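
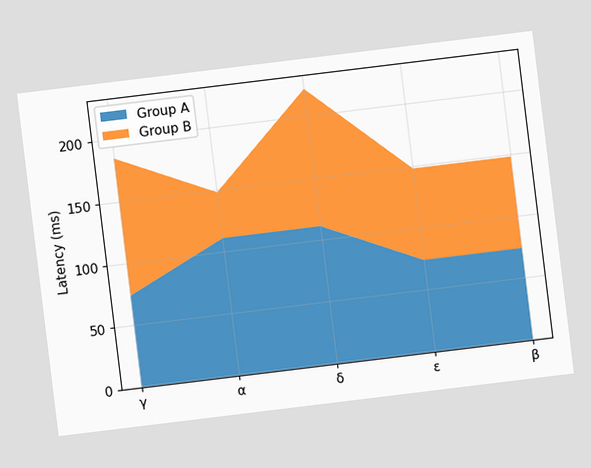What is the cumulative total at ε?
148ms

The chart is tilted about 7° counter-clockwise. The stacked total at ε reaches 148ms.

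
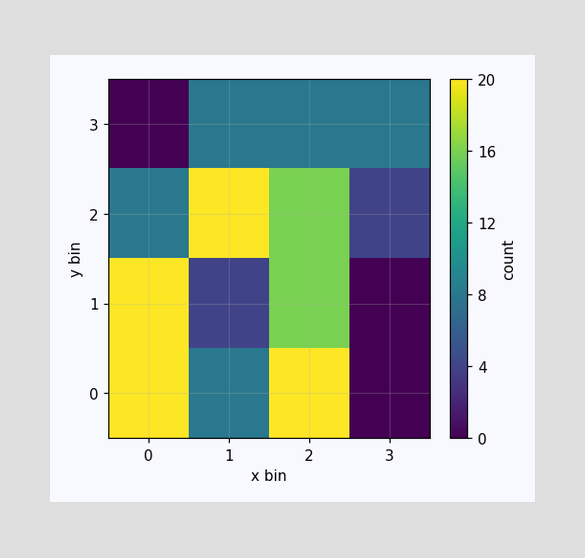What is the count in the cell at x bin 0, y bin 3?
Matching the cell (0, 3) against the colorbar gives 0.

0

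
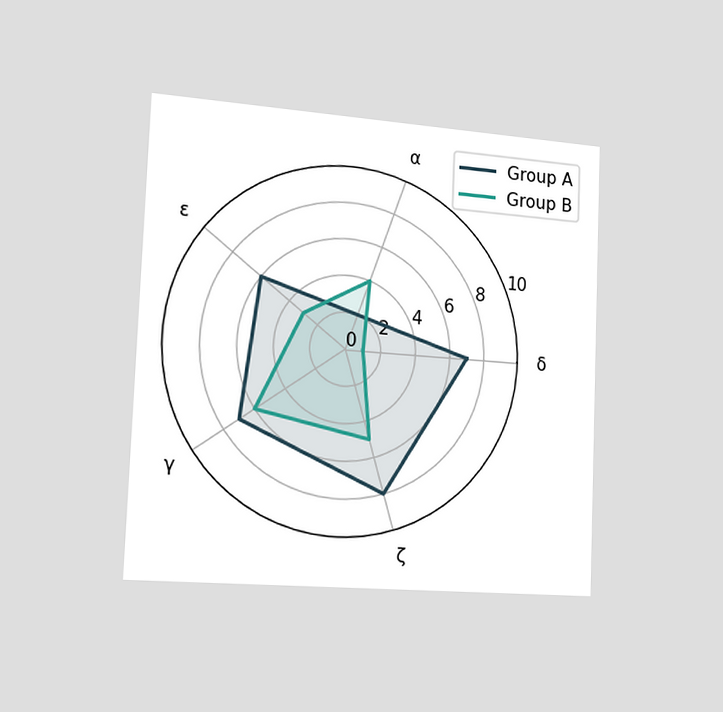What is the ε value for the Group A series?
The chart is tilted about 2° clockwise and viewed slightly from the left. On the ε axis, Group A reaches 6.

6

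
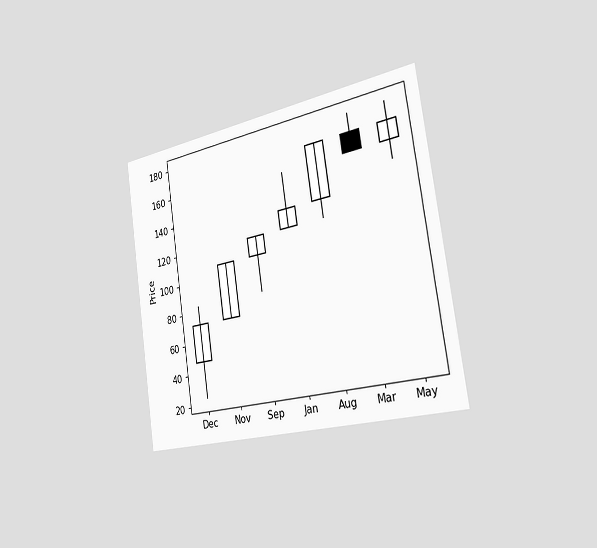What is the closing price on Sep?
The chart is tilted about 8° counter-clockwise and viewed slightly from the right. The Sep candle closes at 120.

120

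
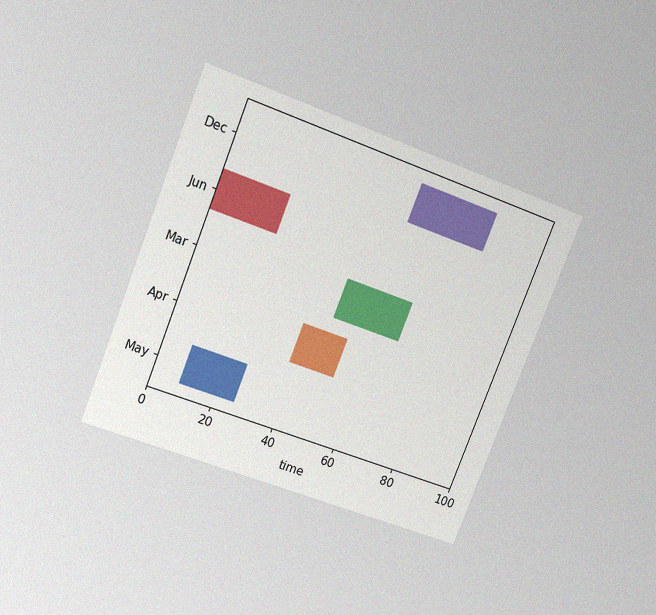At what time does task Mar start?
The chart is tilted about 22° clockwise and viewed slightly from above, with some photo noise. The Mar bar begins at t=46.

46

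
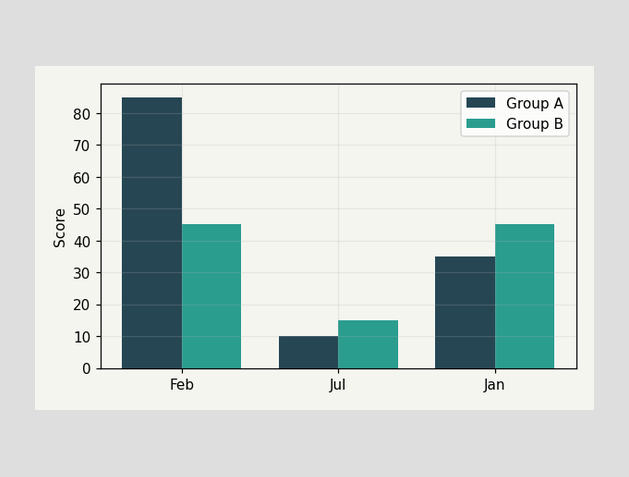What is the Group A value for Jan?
The Group A bar at Jan reaches 35 on the y-axis.

35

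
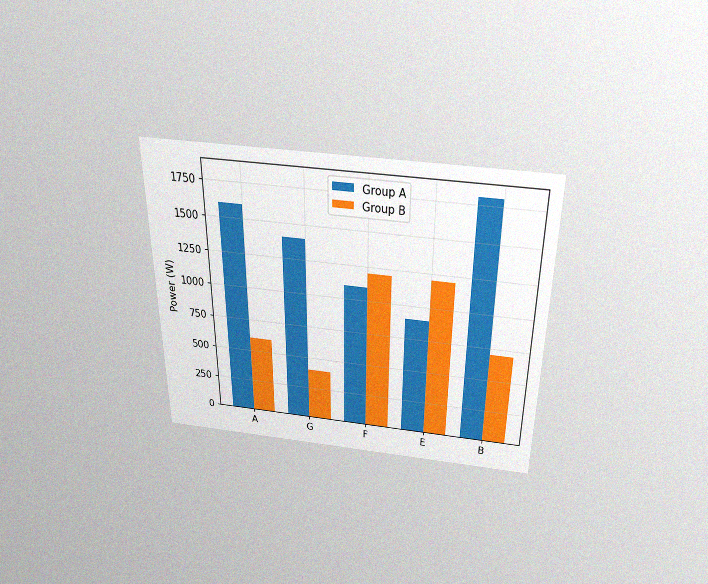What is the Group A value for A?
The chart is viewed slightly from above, with some photo noise. The Group A bar at A reaches 1600W on the y-axis.

1600W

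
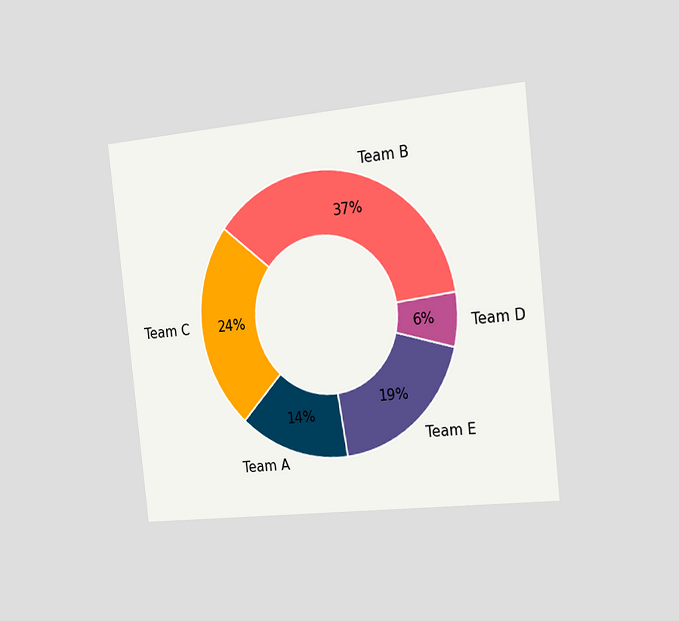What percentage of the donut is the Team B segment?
37%

The chart is tilted about 6° counter-clockwise and viewed slightly from the right. The Team B segment takes up 37% of the ring.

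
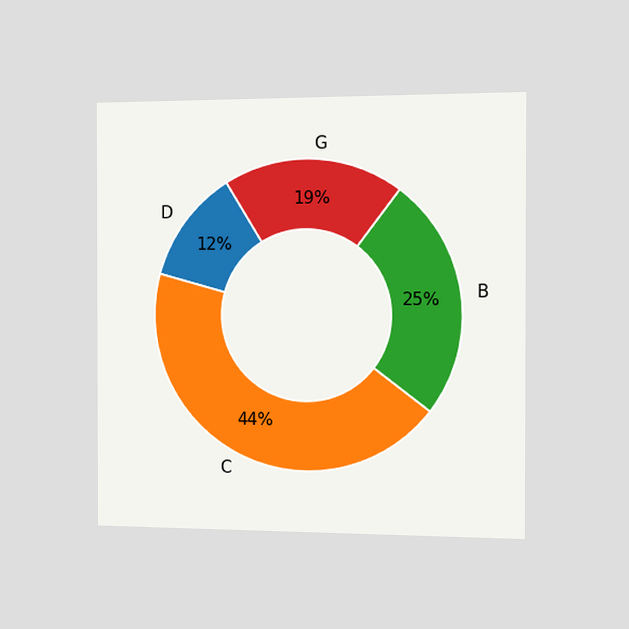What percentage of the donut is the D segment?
The chart is viewed slightly from the right. The D segment takes up 12% of the ring.

12%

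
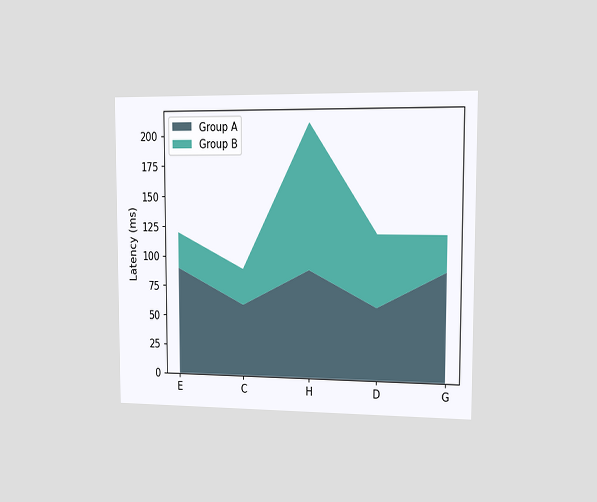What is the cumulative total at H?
210ms

The chart is viewed slightly from the right. The stacked total at H reaches 210ms.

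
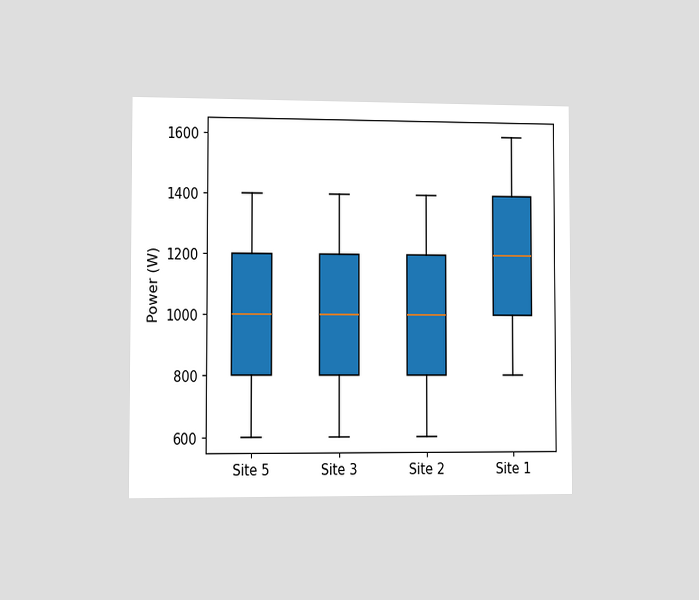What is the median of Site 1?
The chart is viewed slightly from the left. The median line in the Site 1 box sits at 1200W.

1200W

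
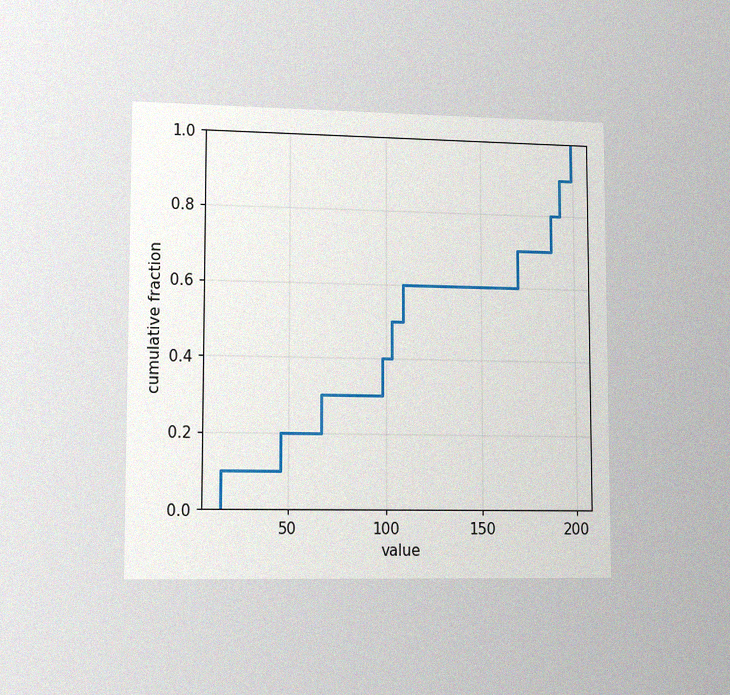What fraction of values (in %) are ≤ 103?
The chart is viewed slightly from the left, with some photo noise. At x=103 the ECDF step is at 50%.

50%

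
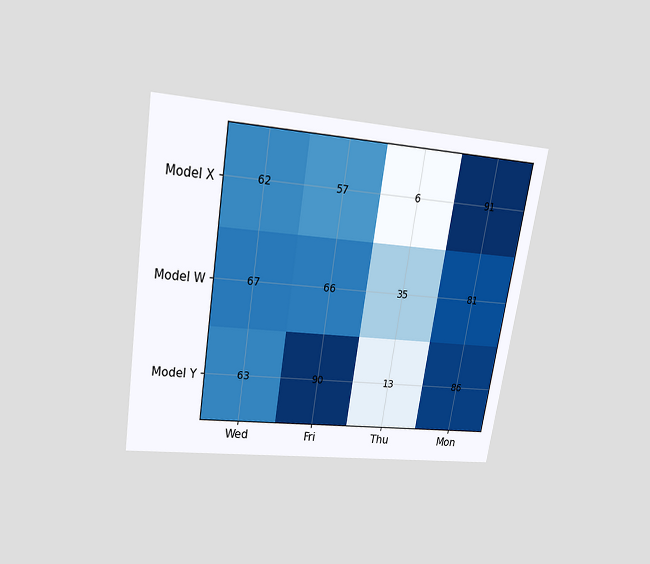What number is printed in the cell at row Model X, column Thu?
The chart is tilted about 9° clockwise and viewed slightly from above. The (Model X, Thu) cell reads 6.

6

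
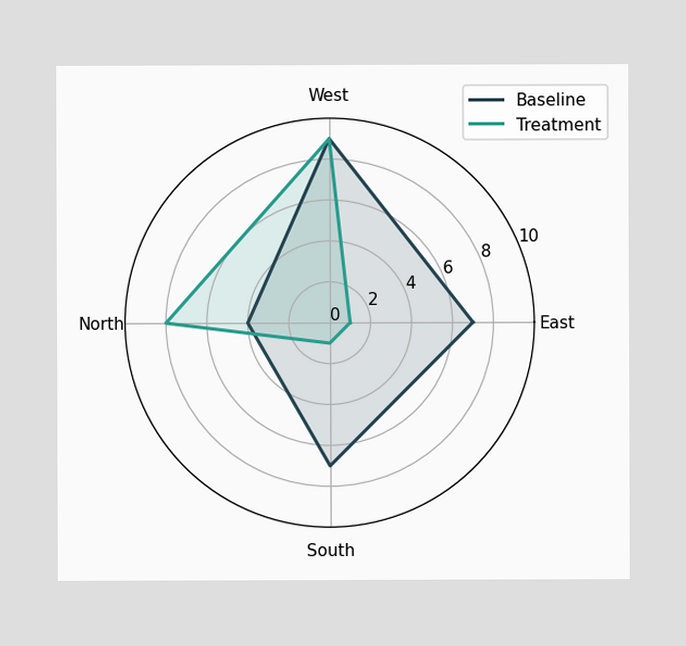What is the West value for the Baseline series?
9

On the West axis, Baseline reaches 9.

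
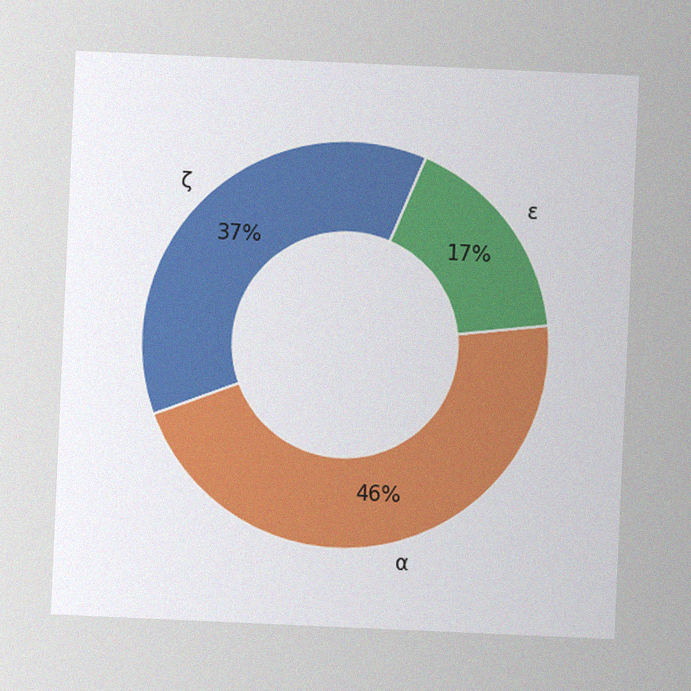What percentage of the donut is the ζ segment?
37%

The chart is tilted about 3° clockwise, with some photo noise. The ζ segment takes up 37% of the ring.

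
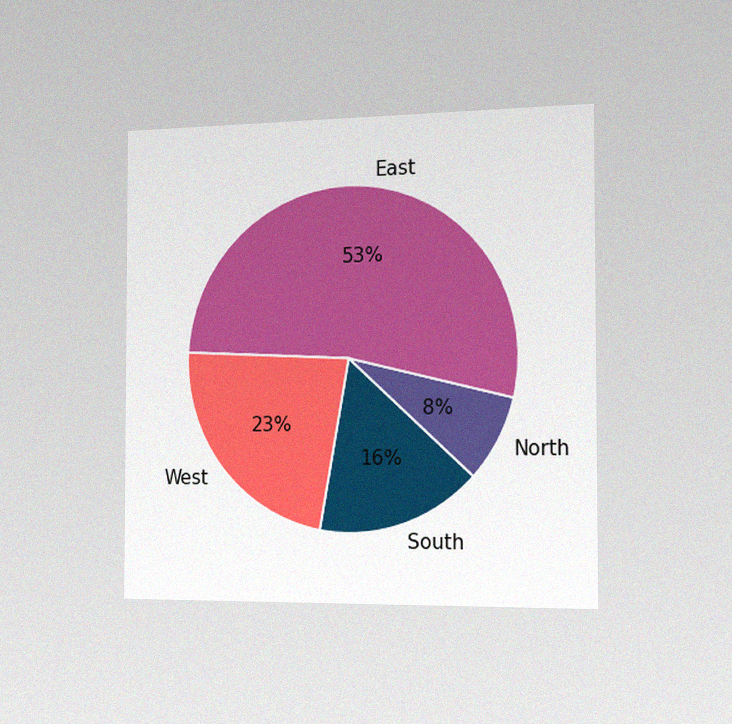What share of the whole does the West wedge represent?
The chart is viewed slightly from the right, with some photo noise. The West slice takes up 23% of the pie.

23%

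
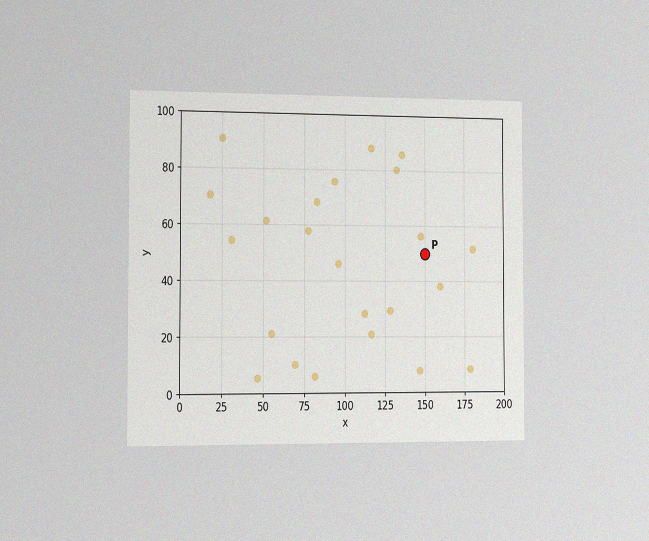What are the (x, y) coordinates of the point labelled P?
(150, 50)

The chart is viewed slightly from the left, with some photo noise. Following the gridlines from P to each axis, P sits at (150, 50).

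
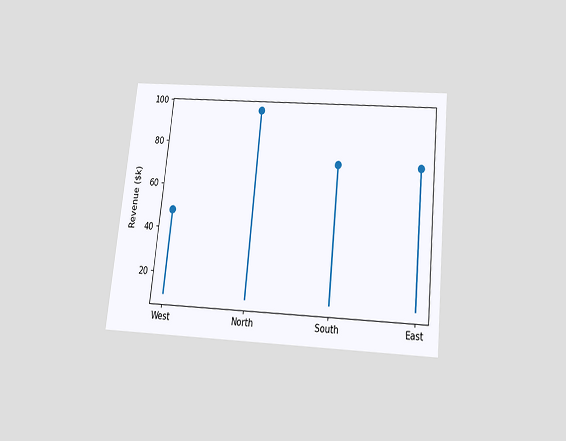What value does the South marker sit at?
$72k

The chart is tilted about 6° clockwise and viewed slightly from below. The South marker sits at $72k.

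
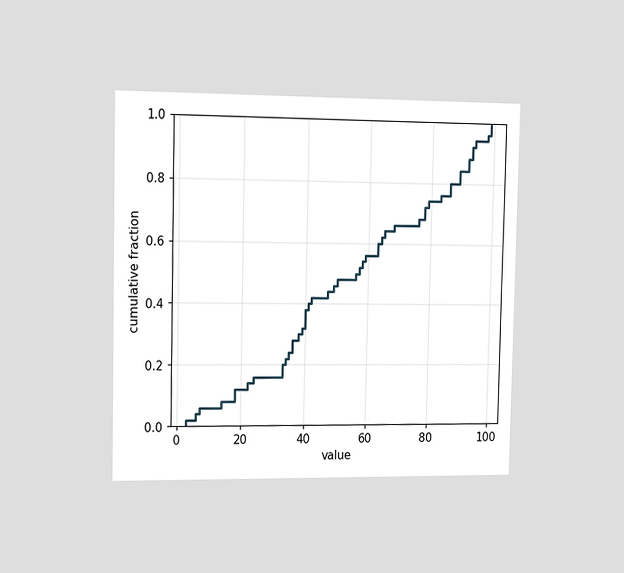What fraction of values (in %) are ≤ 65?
64%

The chart is viewed slightly from the left. At x=65 the ECDF step is at 64%.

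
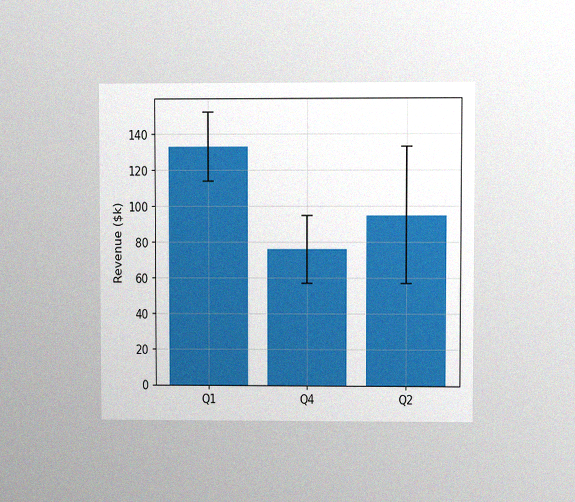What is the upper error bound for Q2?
$133k

The chart is viewed at a slight angle, with some photo noise. The Q2 bar's upper whisker reaches $133k.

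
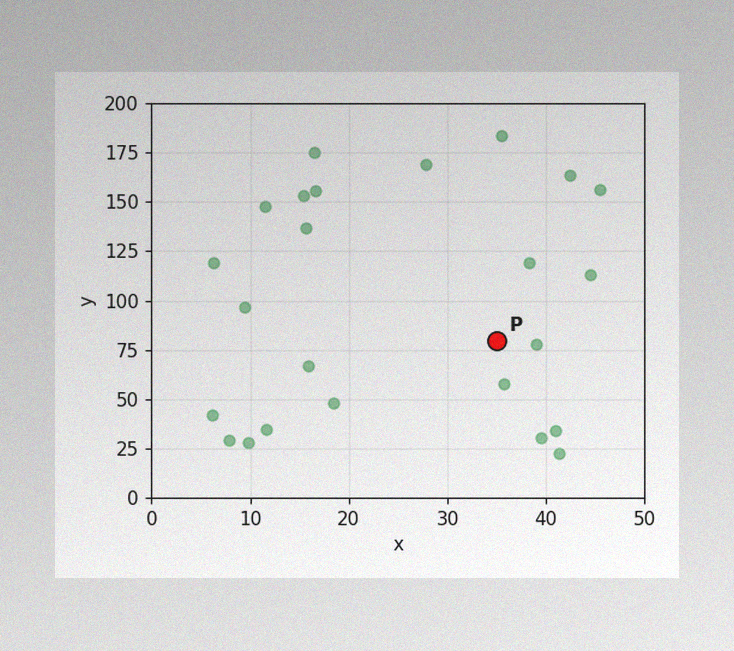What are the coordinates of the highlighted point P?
(35, 80)

The image has some photo noise and uneven lighting. Following the gridlines from P to each axis, P sits at (35, 80).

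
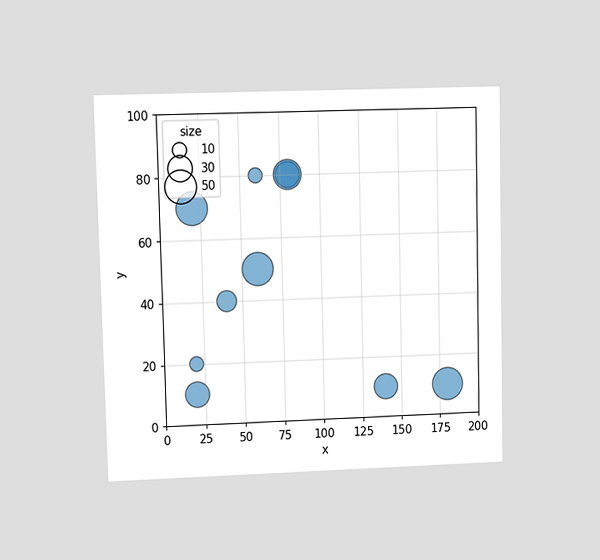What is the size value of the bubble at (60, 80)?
10

The chart is viewed at a slight angle. Matching the bubble at (60, 80) against the size legend gives 10.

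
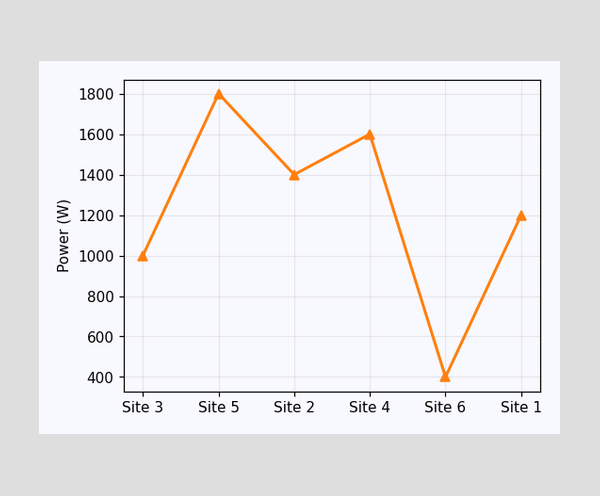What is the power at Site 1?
At Site 1, the line is at 1200W.

1200W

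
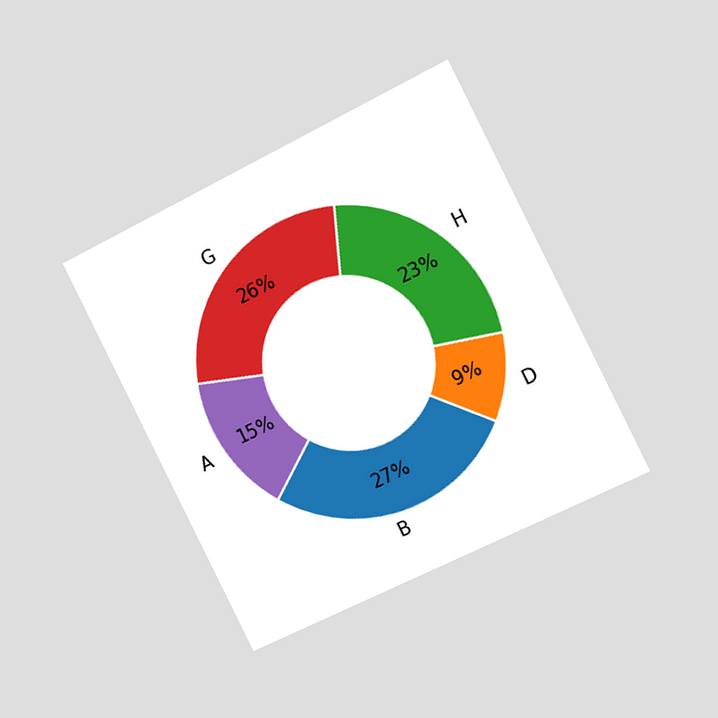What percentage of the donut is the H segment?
23%

The chart is tilted about 27° counter-clockwise and viewed slightly from the right. The H segment takes up 23% of the ring.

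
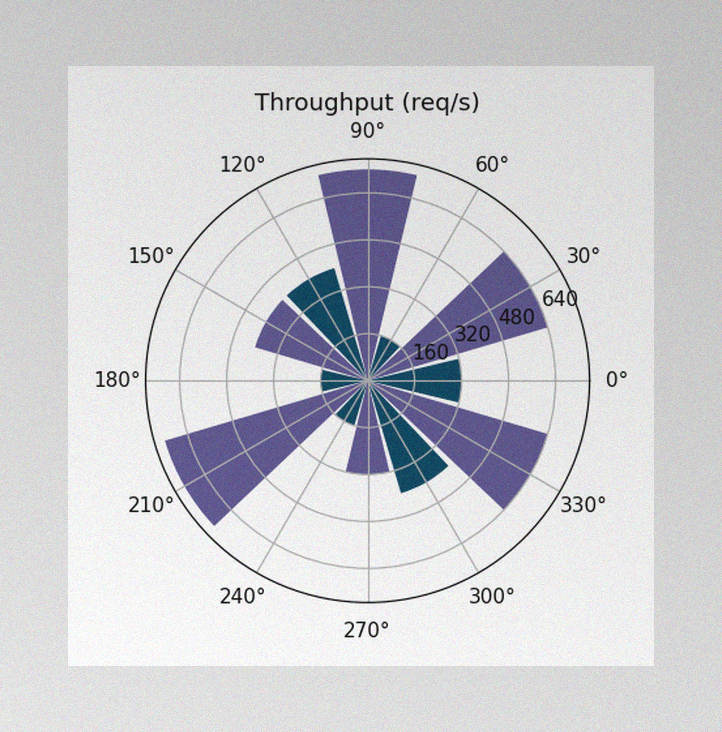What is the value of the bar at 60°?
160req/s

The image has some photo noise and uneven lighting. The bar at 60° reaches 160req/s on the radial axis.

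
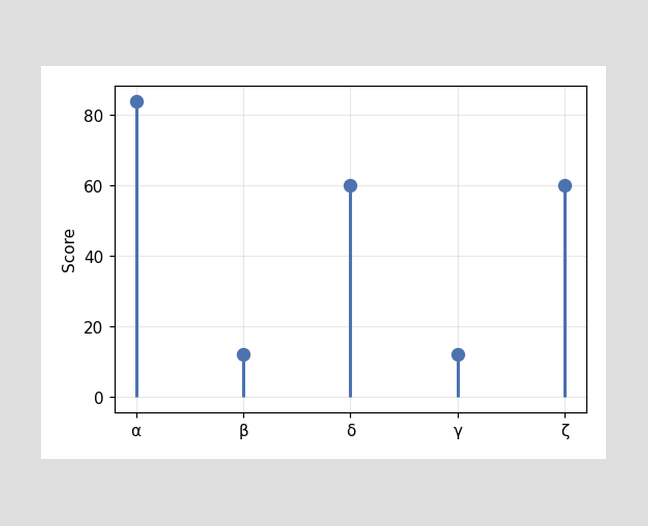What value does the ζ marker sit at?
60

The ζ marker sits at 60.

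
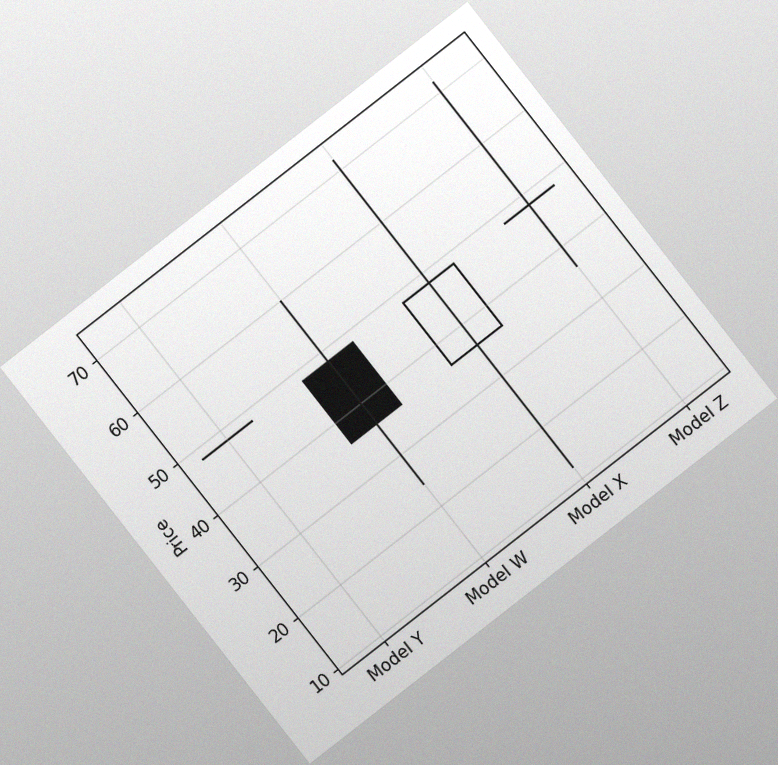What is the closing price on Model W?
The chart is tilted about 38° counter-clockwise, with some photo noise. The Model W candle closes at 36.

36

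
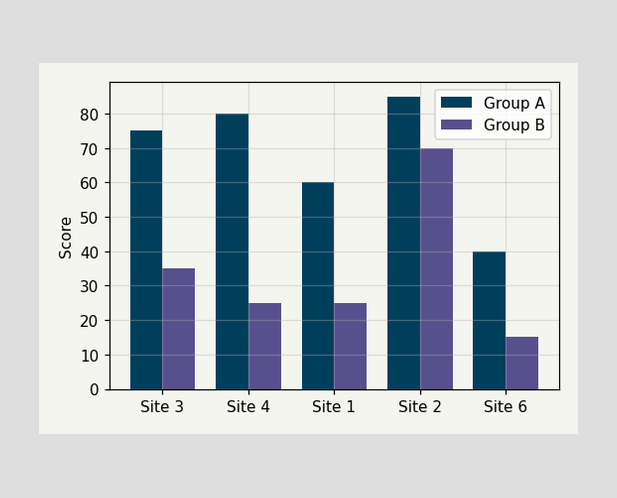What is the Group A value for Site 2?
85

The Group A bar at Site 2 reaches 85 on the y-axis.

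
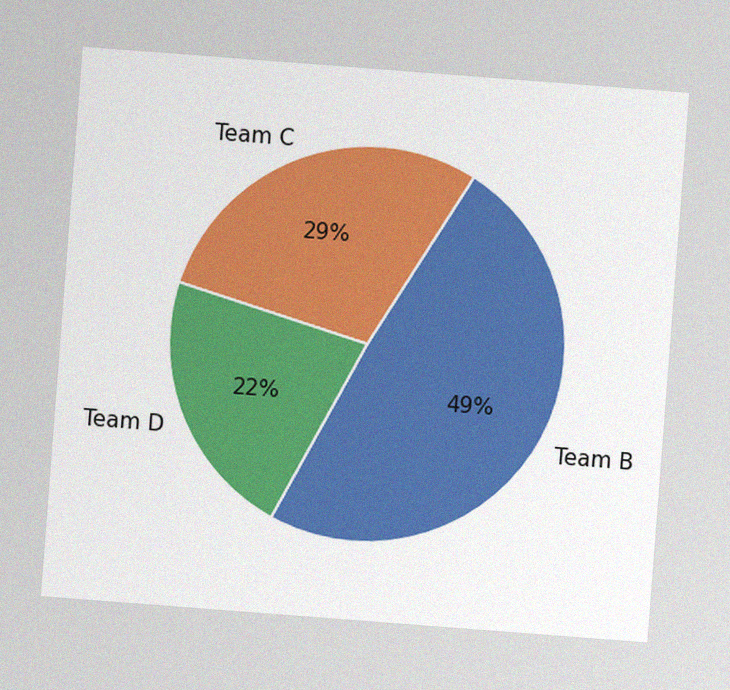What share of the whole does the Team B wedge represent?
The chart is tilted about 4° clockwise, with some photo noise. The Team B slice takes up 49% of the pie.

49%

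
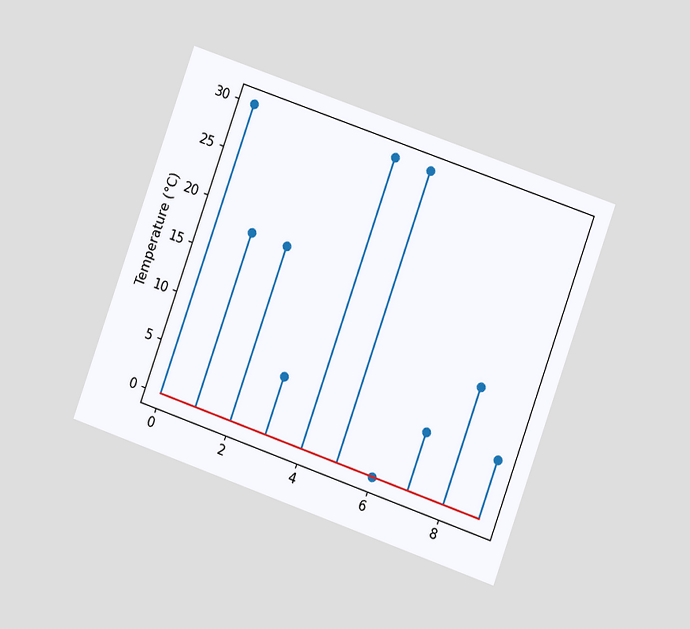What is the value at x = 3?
The chart is tilted about 19° clockwise and viewed at a slight angle. The stem at x=3 reaches 6°C.

6°C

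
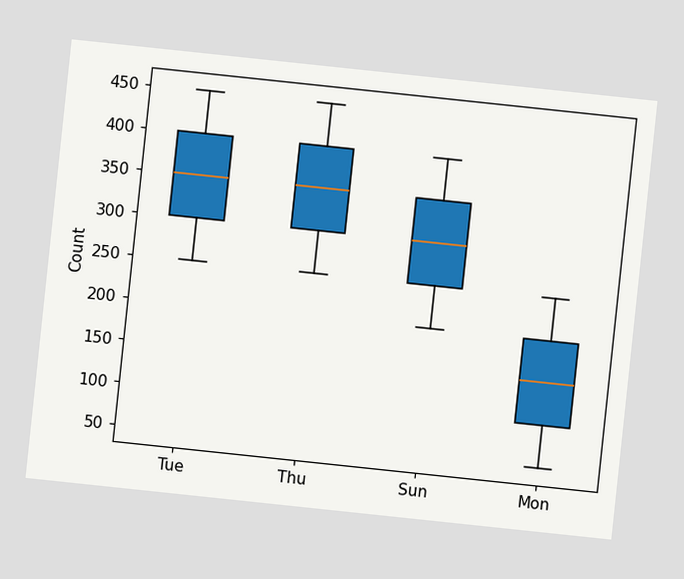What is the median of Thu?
350

The chart is tilted about 6° clockwise. The median line in the Thu box sits at 350.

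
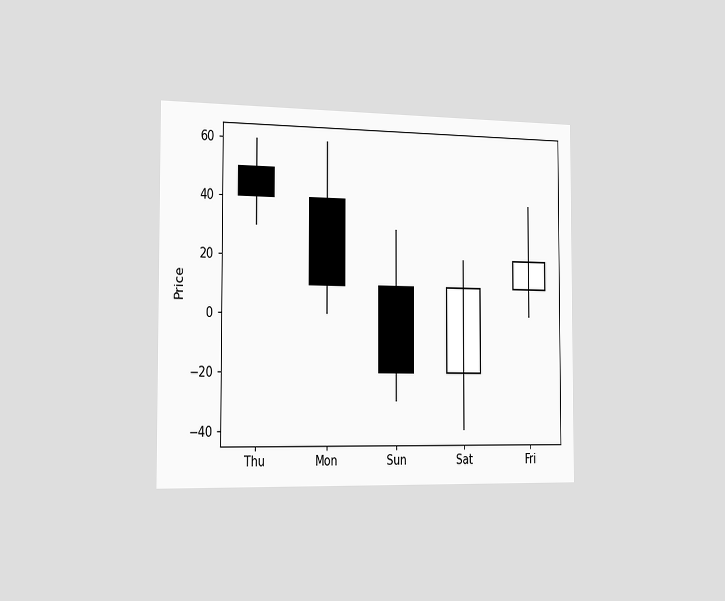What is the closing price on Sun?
-20

The chart is viewed slightly from the left. The Sun candle closes at -20.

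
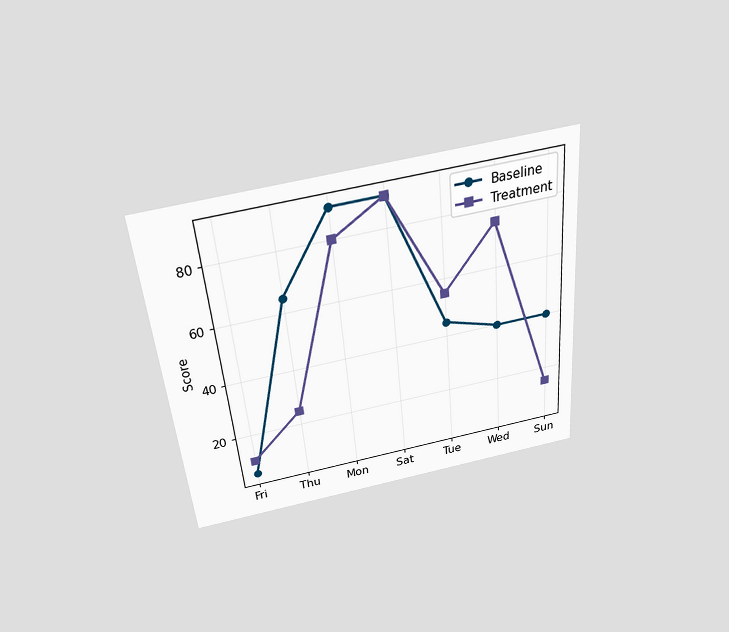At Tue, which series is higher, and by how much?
The chart is tilted about 5° counter-clockwise and viewed slightly from above. At Tue, Treatment sits above the other line by 10.

Treatment, by 10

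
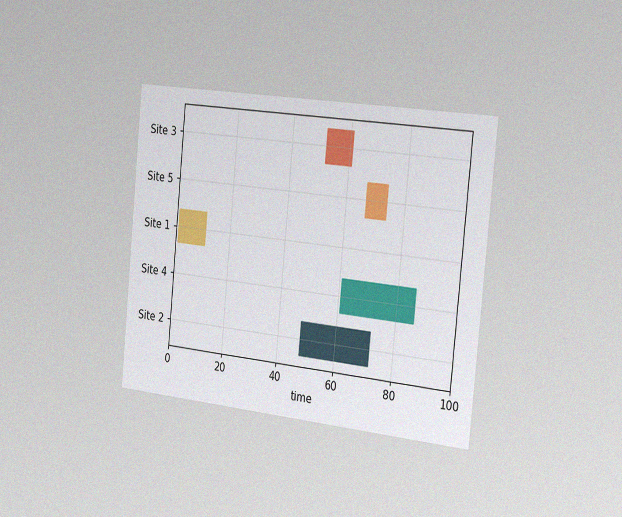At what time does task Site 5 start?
The chart is tilted about 6° clockwise and viewed slightly from the right, with some photo noise. The Site 5 bar begins at t=67.

67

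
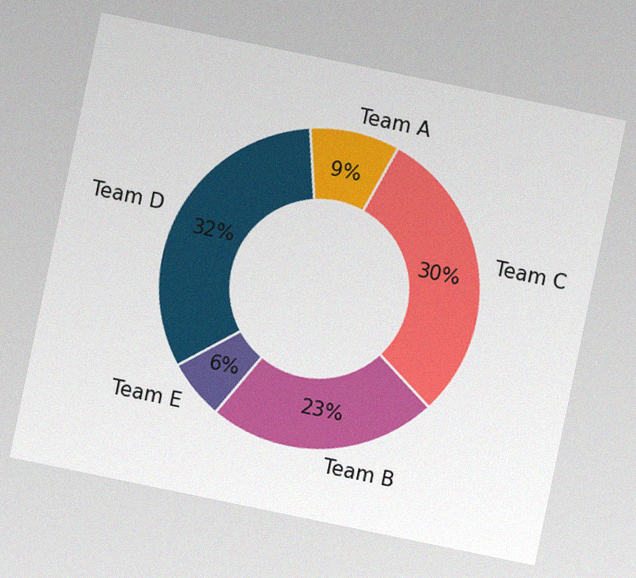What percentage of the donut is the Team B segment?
23%

The chart is tilted about 12° clockwise, with some photo noise. The Team B segment takes up 23% of the ring.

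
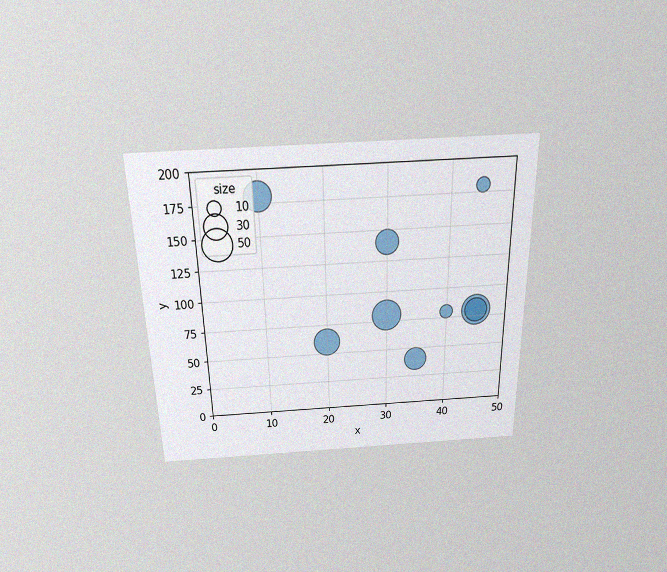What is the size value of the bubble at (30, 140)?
The chart is viewed slightly from above, with some photo noise. Matching the bubble at (30, 140) against the size legend gives 30.

30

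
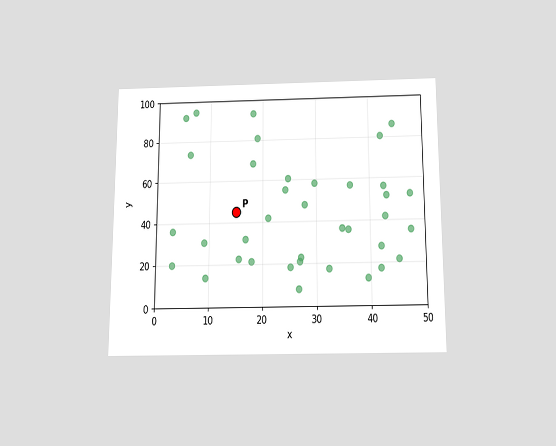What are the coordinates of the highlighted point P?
The chart is viewed slightly from below. Following the gridlines from P to each axis, P sits at (15, 45).

(15, 45)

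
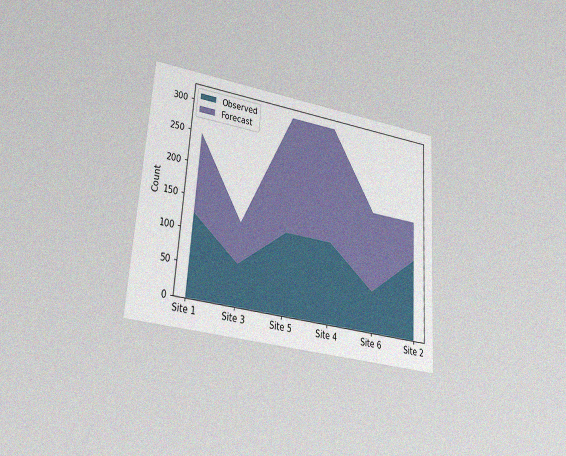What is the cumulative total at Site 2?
The chart is tilted about 4° clockwise and viewed at a slight angle, with some photo noise. The stacked total at Site 2 reaches 186.

186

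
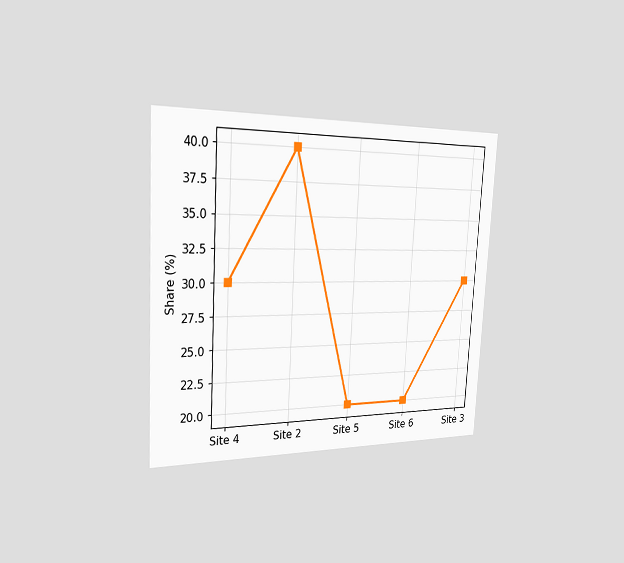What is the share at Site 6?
The chart is tilted about 3° clockwise and viewed slightly from the left. At Site 6, the line is at 20%.

20%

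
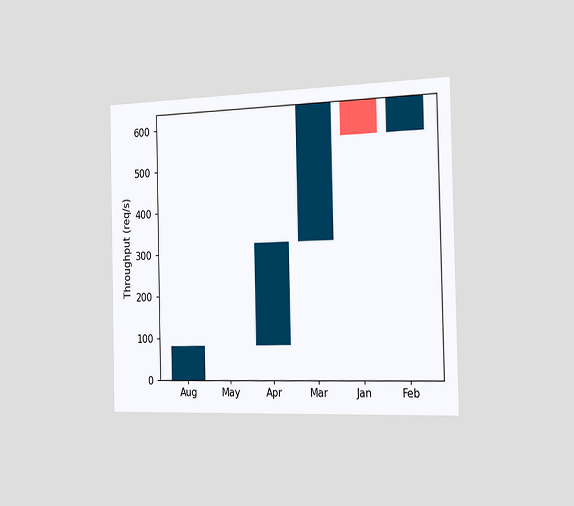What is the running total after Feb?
640req/s

The chart is viewed slightly from the right. After Feb the running total reaches 640req/s.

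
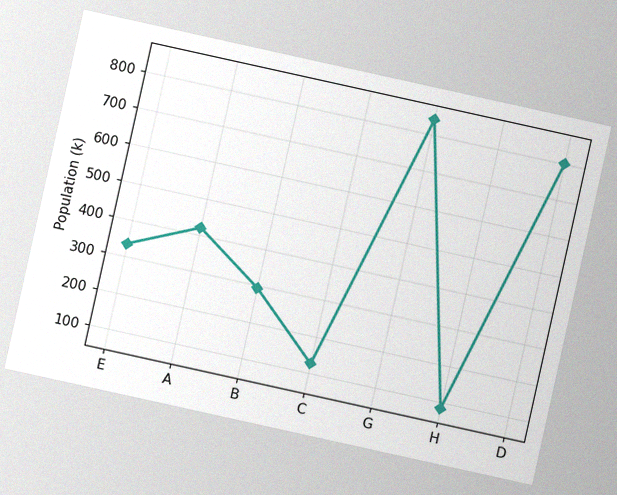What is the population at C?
126k

The chart is tilted about 12° clockwise, with some photo noise. At C, the line is at 126k.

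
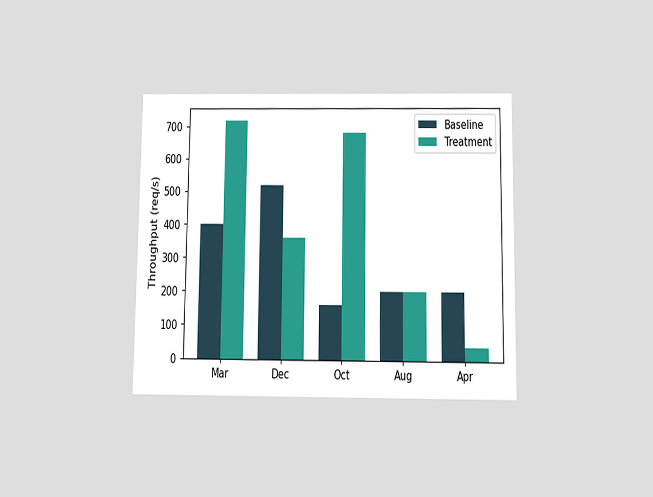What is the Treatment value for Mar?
The chart is viewed slightly from below. The Treatment bar at Mar reaches 720req/s on the y-axis.

720req/s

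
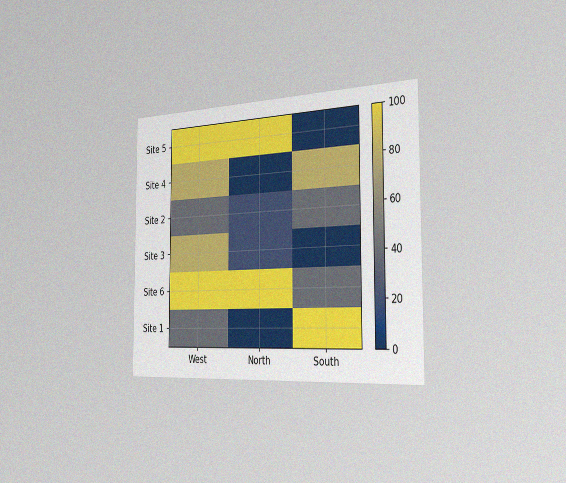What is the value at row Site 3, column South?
The chart is viewed slightly from the right, with some photo noise. Matching cell (Site 3, South) against the colorbar gives 0.

0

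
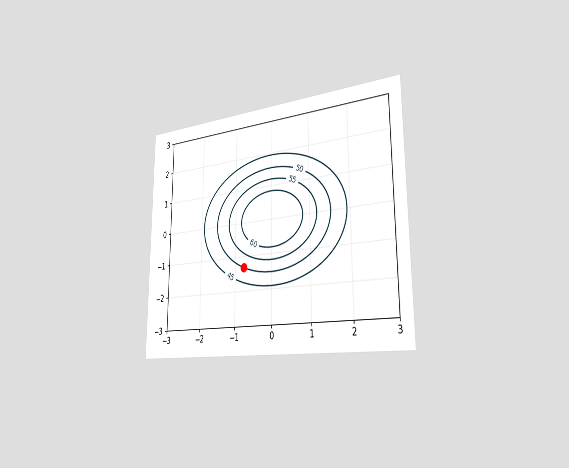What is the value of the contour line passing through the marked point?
50

The chart is viewed slightly from the right. The marked point sits on the contour labelled 50.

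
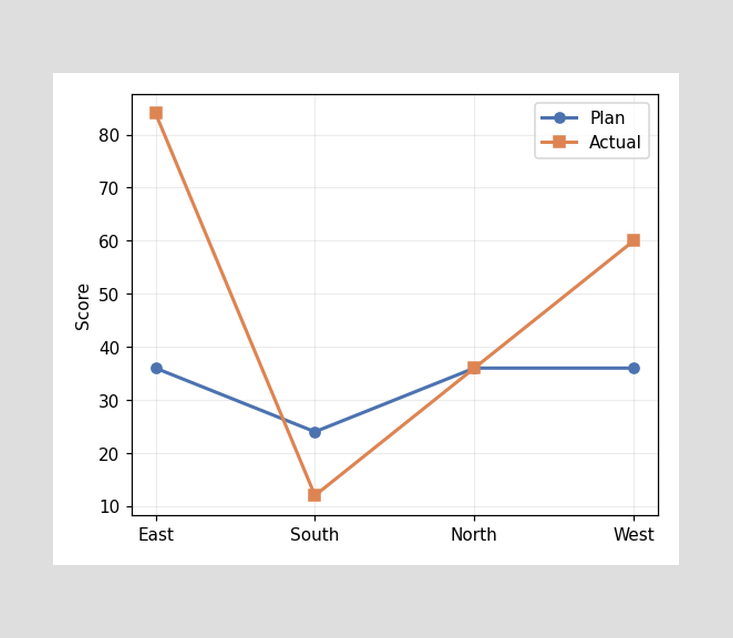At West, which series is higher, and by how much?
At West, Actual sits above the other line by 24.

Actual, by 24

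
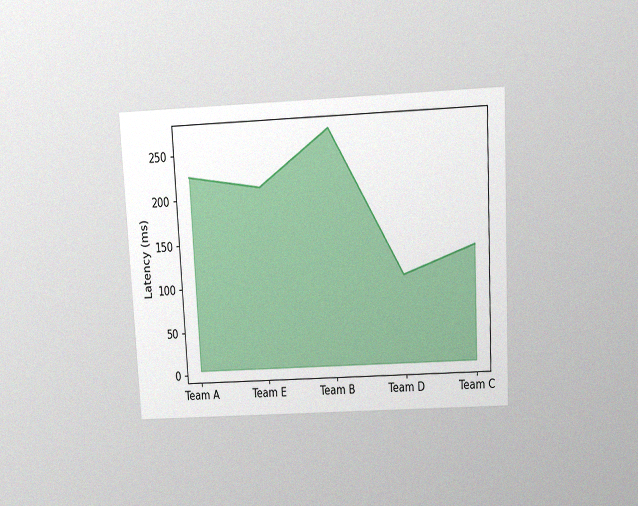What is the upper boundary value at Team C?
The chart is tilted about 3° counter-clockwise and viewed slightly from above, with some photo noise. At Team C the upper boundary is at 135ms.

135ms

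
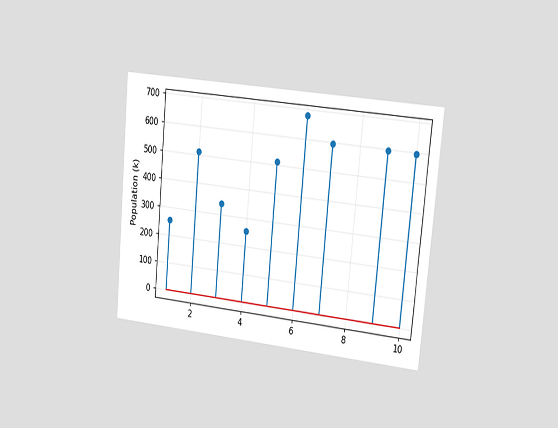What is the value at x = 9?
595k

The chart is tilted about 5° clockwise and viewed slightly from the right. The stem at x=9 reaches 595k.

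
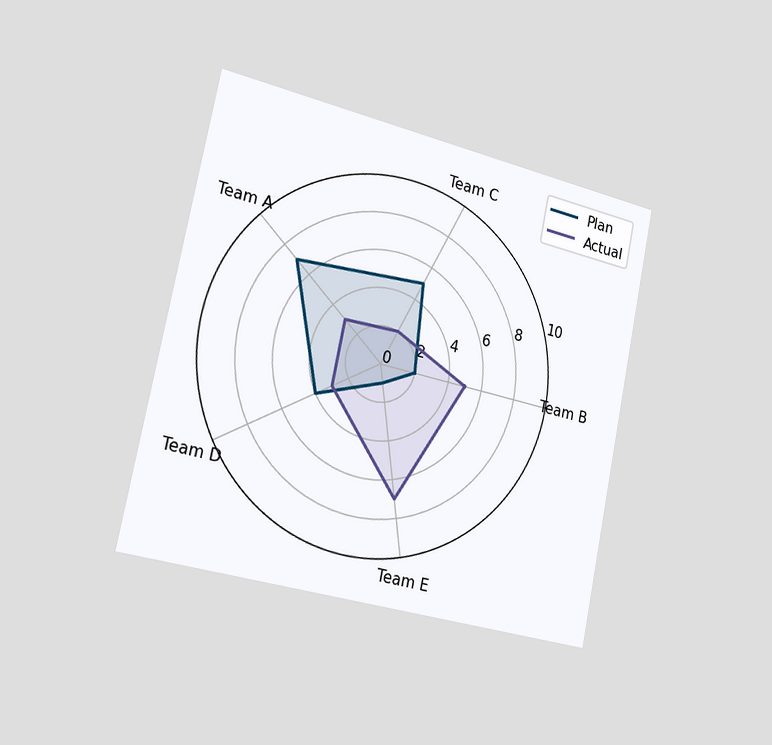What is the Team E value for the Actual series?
The chart is tilted about 12° clockwise and viewed slightly from the left. On the Team E axis, Actual reaches 7.

7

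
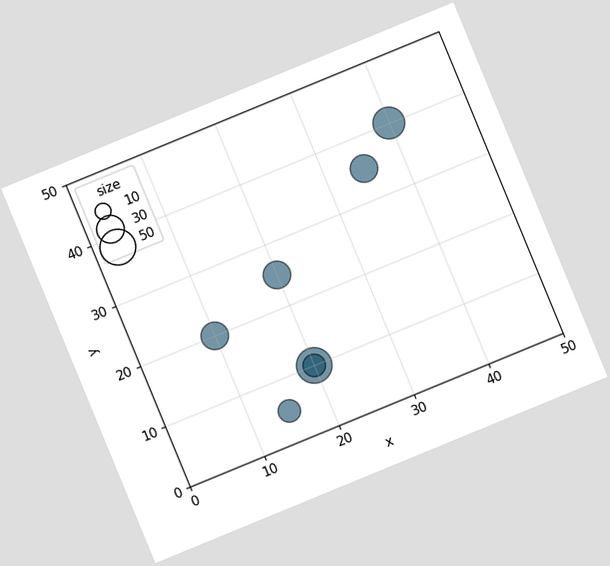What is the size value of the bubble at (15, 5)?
The chart is tilted about 22° counter-clockwise. Matching the bubble at (15, 5) against the size legend gives 20.

20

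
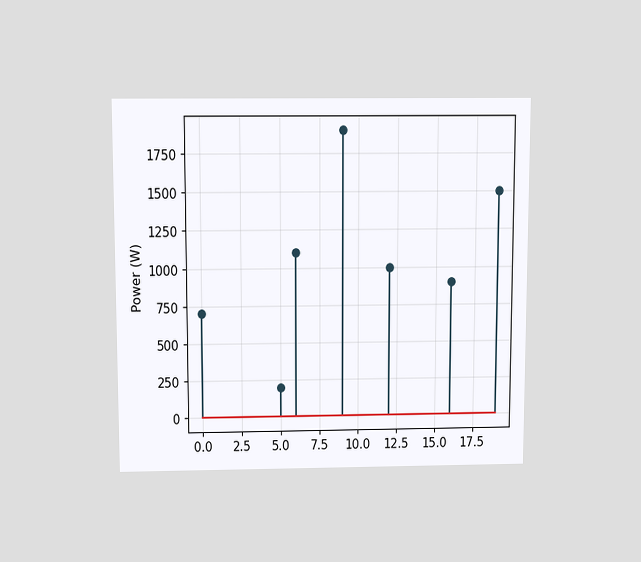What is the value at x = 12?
1000W

The chart is viewed slightly from above. The stem at x=12 reaches 1000W.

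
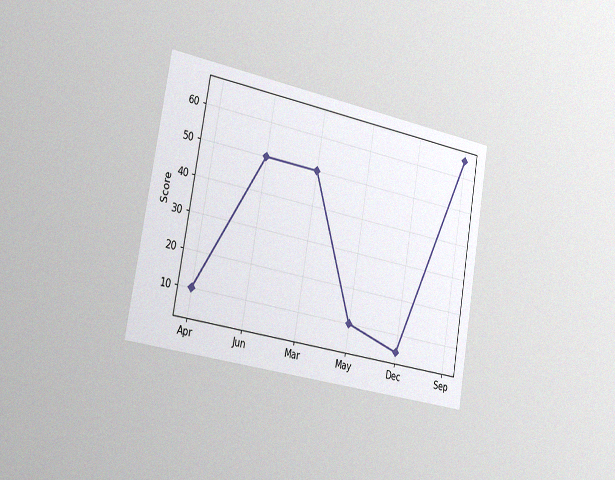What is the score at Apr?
The chart is tilted about 10° clockwise and viewed slightly from the left, with some photo noise. At Apr, the line is at 10.

10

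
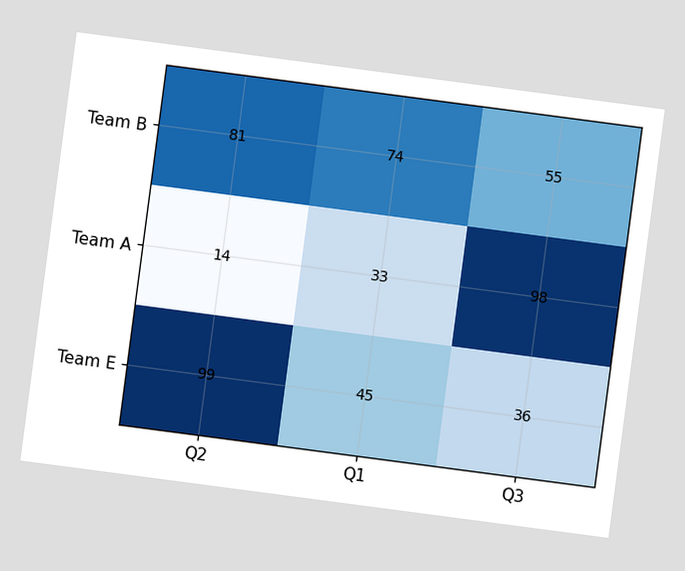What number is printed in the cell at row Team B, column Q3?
The chart is tilted about 8° clockwise. The (Team B, Q3) cell reads 55.

55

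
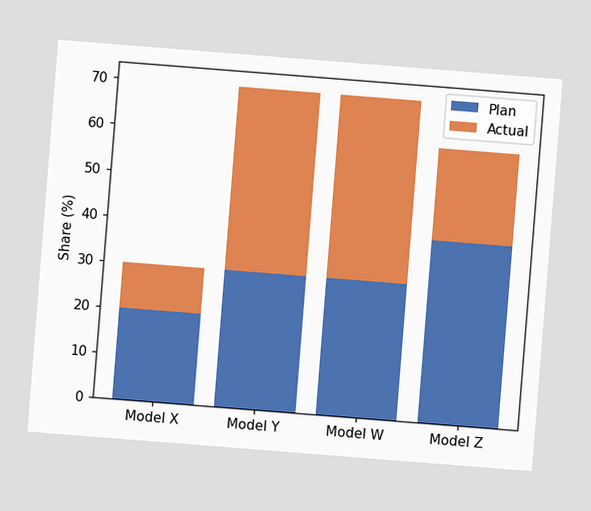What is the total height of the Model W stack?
The chart is tilted about 4° clockwise. The Model W stack's top reaches 70% on the y-axis.

70%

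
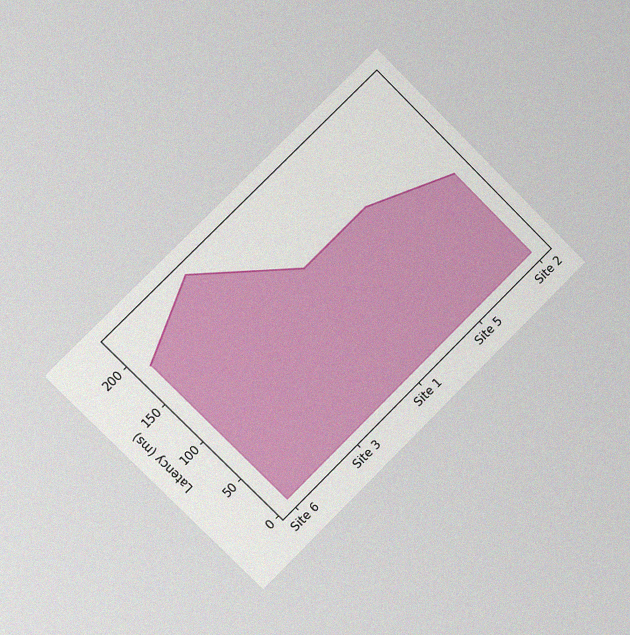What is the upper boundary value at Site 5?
The chart is tilted about 45° counter-clockwise and viewed slightly from the left, with some photo noise. At Site 5 the upper boundary is at 148ms.

148ms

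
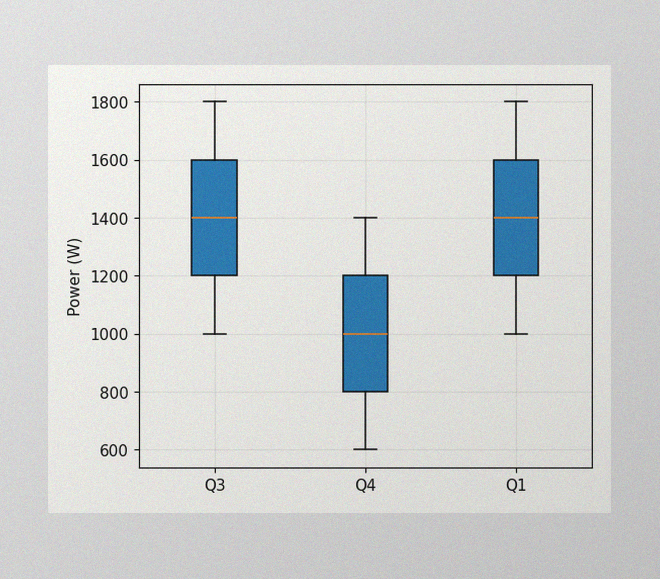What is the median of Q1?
The image has some photo noise and uneven lighting. The median line in the Q1 box sits at 1400W.

1400W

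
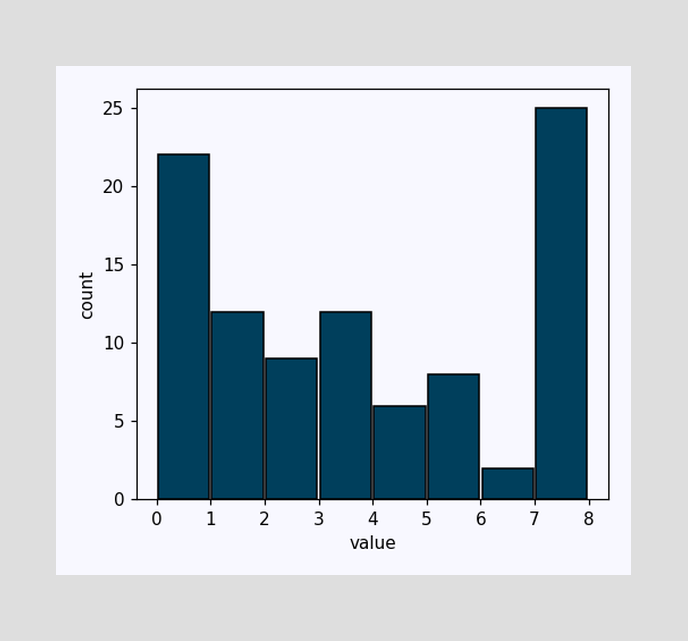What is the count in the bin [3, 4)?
12

The [3, 4) bin has height 12.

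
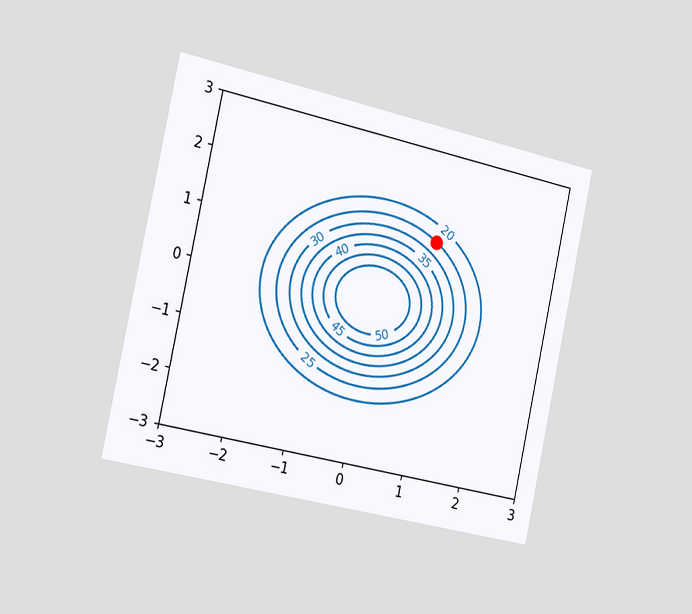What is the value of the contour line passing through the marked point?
25

The chart is tilted about 12° clockwise and viewed slightly from the left. The marked point sits on the contour labelled 25.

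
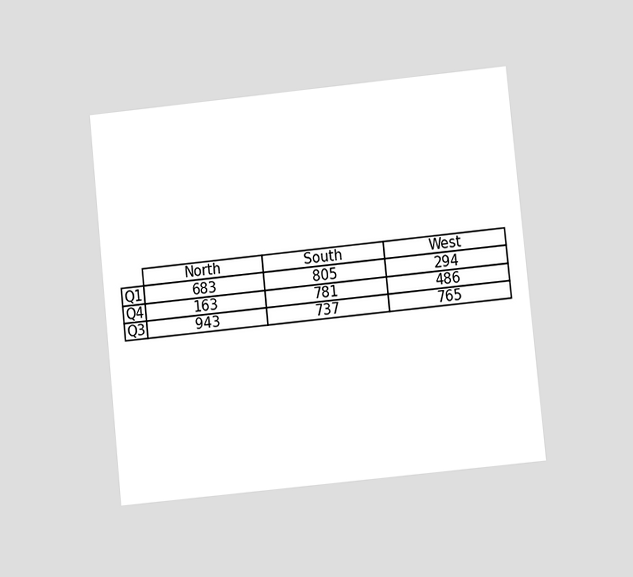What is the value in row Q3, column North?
943

The chart is tilted about 6° counter-clockwise and viewed at a slight angle. The (Q3, North) cell reads 943.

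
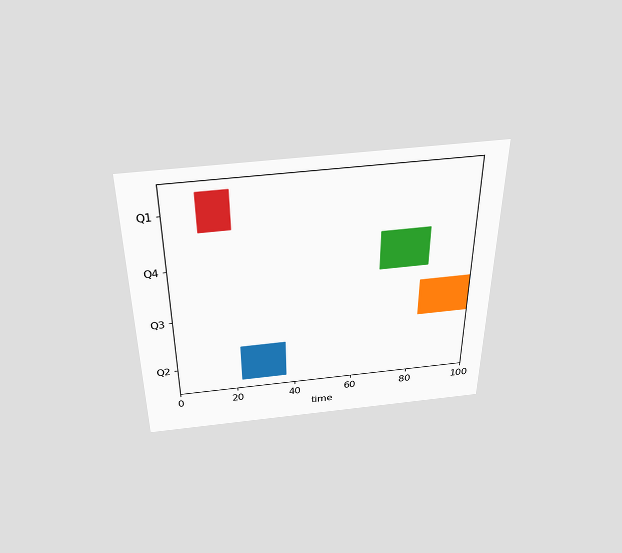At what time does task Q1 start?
11

The chart is viewed slightly from above. The Q1 bar begins at t=11.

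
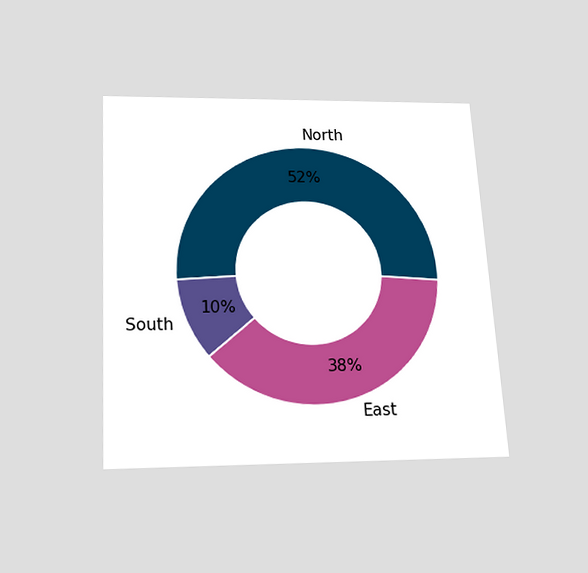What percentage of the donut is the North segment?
52%

The chart is tilted about 3° counter-clockwise and viewed slightly from below. The North segment takes up 52% of the ring.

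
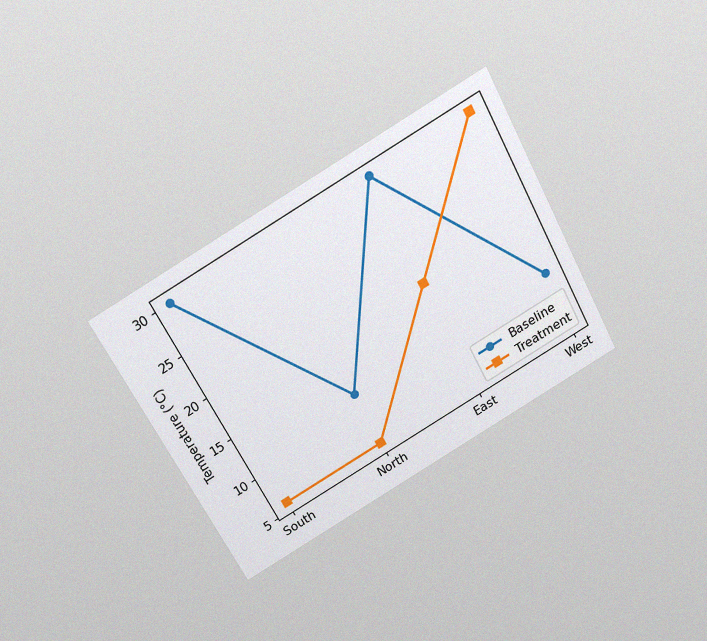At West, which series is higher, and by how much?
The chart is tilted about 28° counter-clockwise and viewed slightly from above, with some photo noise. At West, Treatment sits above the other line by 18°C.

Treatment, by 18°C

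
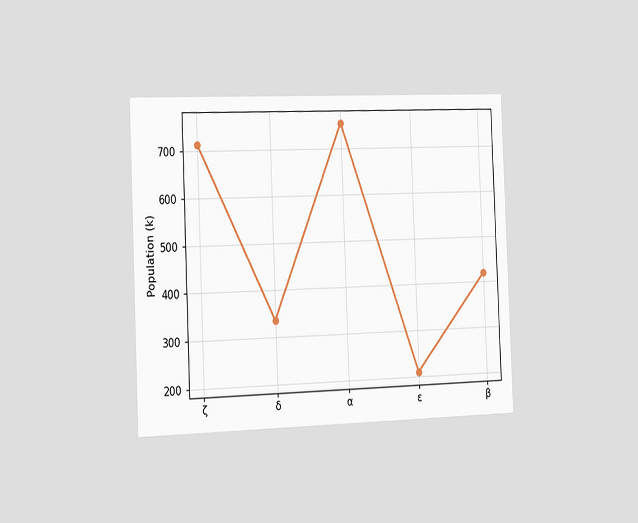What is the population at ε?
210k

The chart is tilted about 2° counter-clockwise and viewed slightly from the left. At ε, the line is at 210k.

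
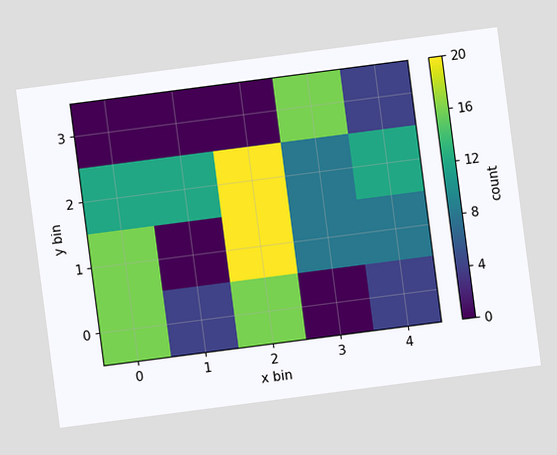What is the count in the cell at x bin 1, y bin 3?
0

The chart is tilted about 7° counter-clockwise. Matching the cell (1, 3) against the colorbar gives 0.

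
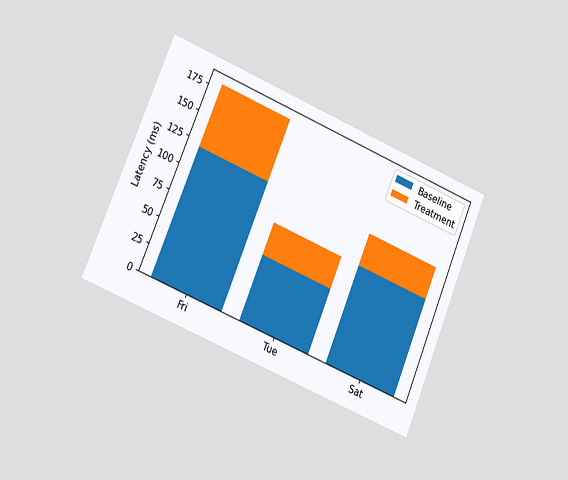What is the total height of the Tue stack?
The chart is tilted about 23° clockwise and viewed at a slight angle. The Tue stack's top reaches 90ms on the y-axis.

90ms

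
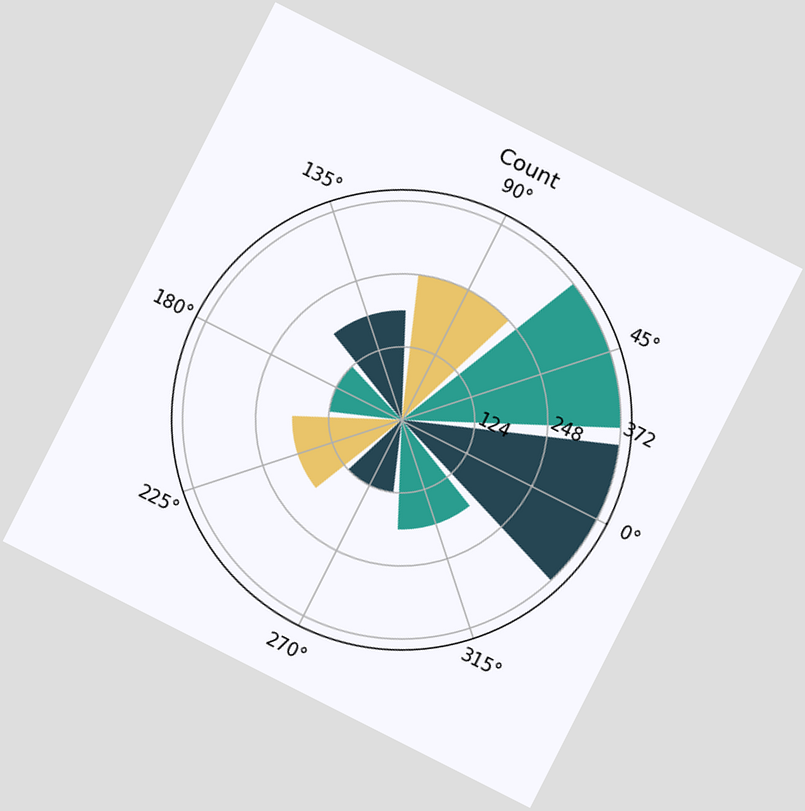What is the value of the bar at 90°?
The chart is tilted about 27° clockwise. The bar at 90° reaches 248 on the radial axis.

248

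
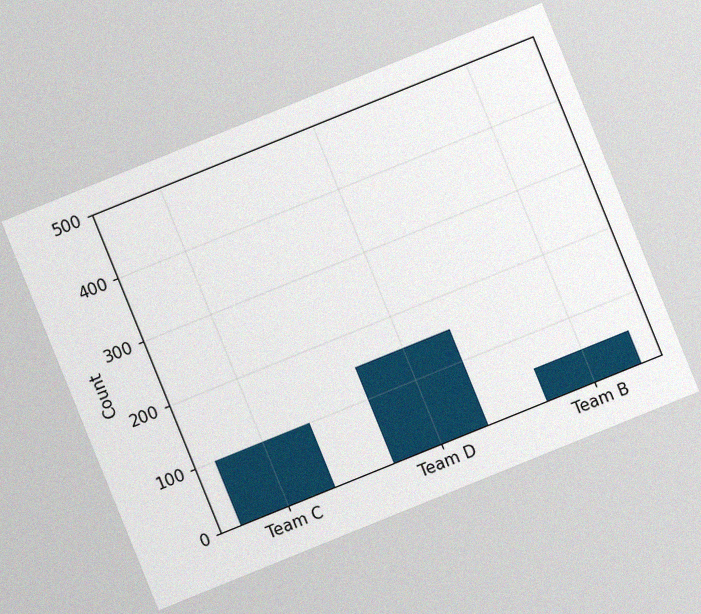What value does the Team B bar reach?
The chart is tilted about 22° counter-clockwise, with some photo noise. Reading along the chart's y-axis, the Team B bar reaches 50.

50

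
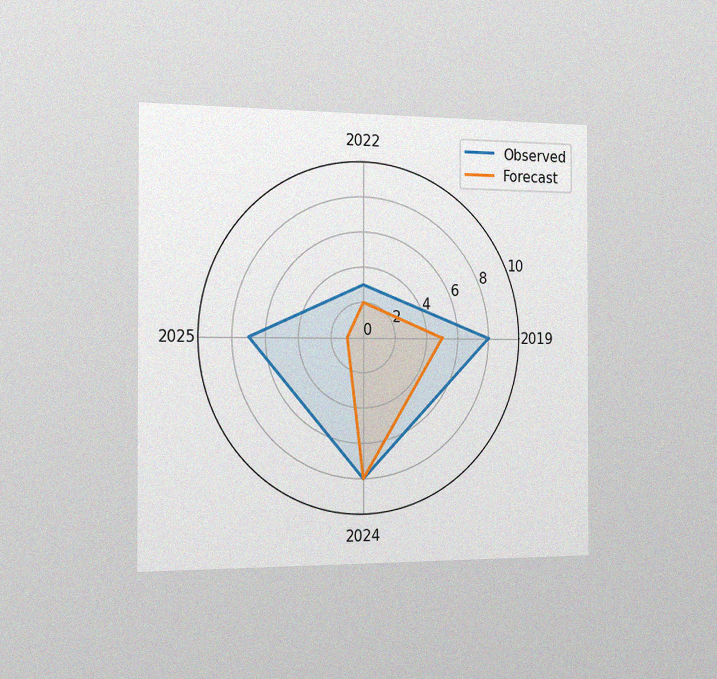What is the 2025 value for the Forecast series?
1

The chart is viewed slightly from the left, with some photo noise. On the 2025 axis, Forecast reaches 1.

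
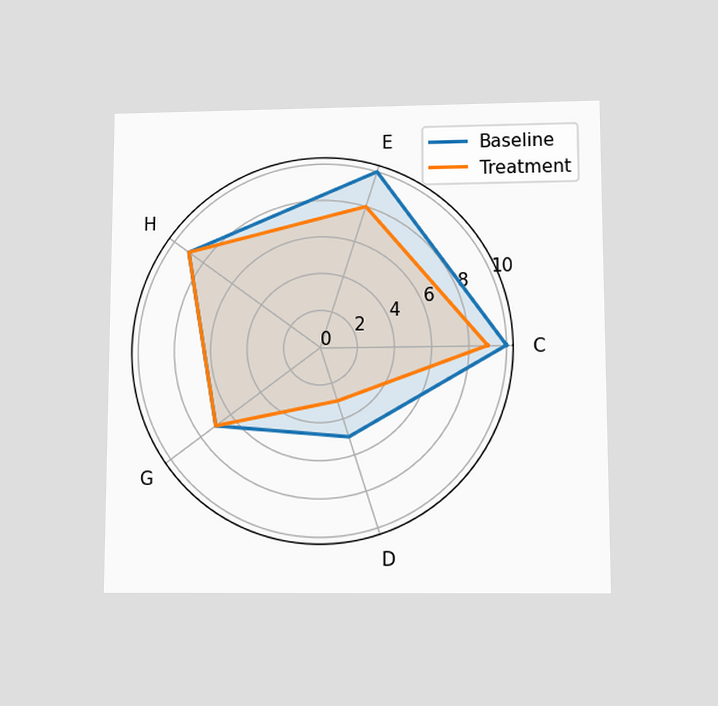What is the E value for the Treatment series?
8

The chart is viewed slightly from below. On the E axis, Treatment reaches 8.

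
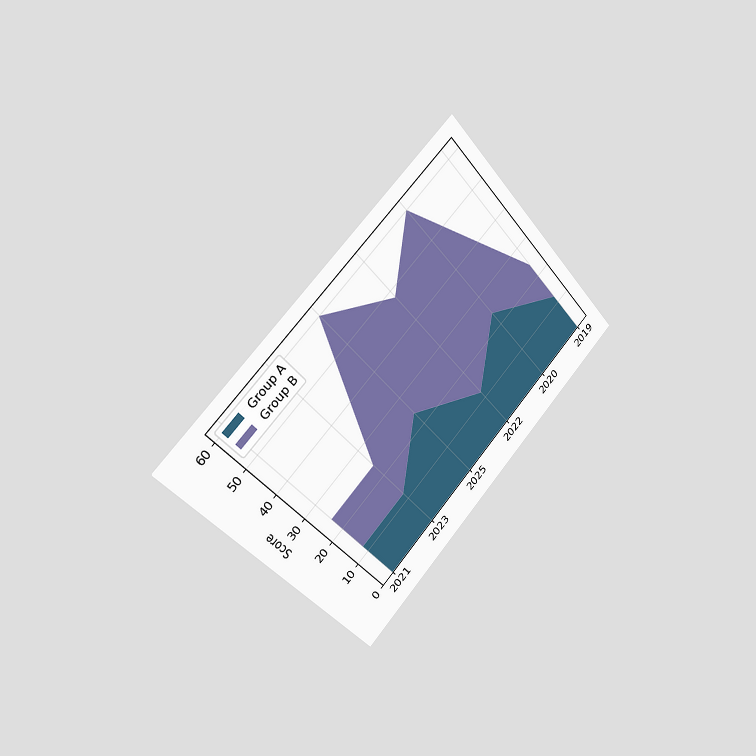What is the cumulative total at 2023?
24

The chart is tilted about 44° counter-clockwise and viewed slightly from the left. The stacked total at 2023 reaches 24.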